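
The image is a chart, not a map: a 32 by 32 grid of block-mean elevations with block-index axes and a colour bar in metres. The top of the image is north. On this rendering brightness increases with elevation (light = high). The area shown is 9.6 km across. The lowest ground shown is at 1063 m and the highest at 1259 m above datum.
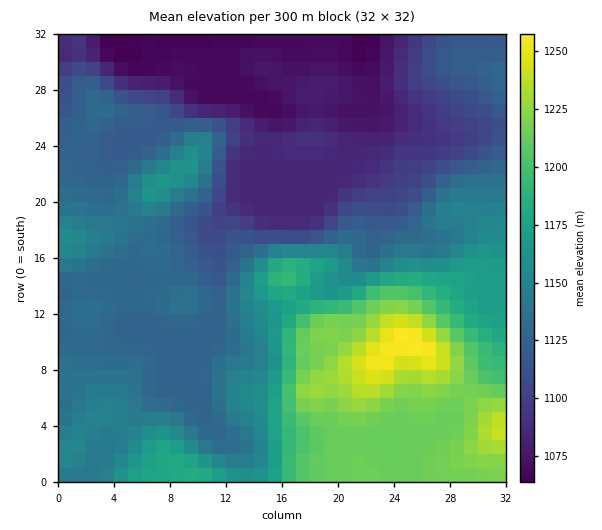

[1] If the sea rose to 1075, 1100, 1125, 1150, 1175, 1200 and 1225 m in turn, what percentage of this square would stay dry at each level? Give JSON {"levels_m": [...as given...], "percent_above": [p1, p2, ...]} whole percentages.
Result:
{"levels_m": [1075, 1100, 1125, 1150, 1175, 1200, 1225], "percent_above": [91, 77, 63, 34, 23, 17, 5]}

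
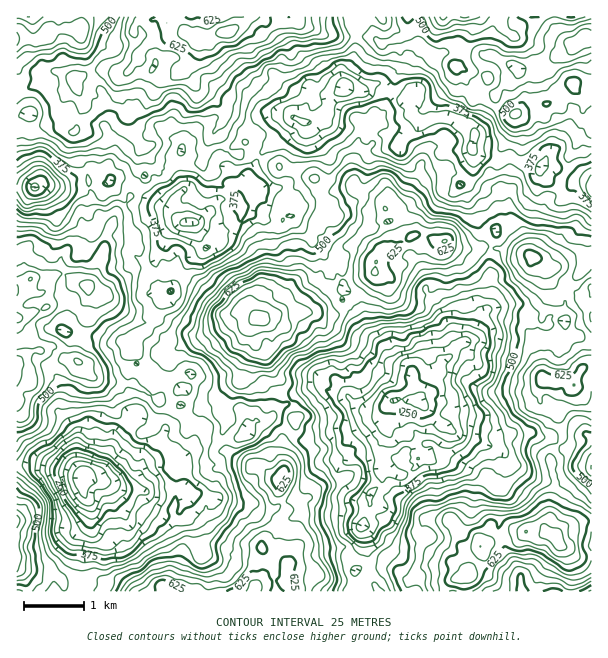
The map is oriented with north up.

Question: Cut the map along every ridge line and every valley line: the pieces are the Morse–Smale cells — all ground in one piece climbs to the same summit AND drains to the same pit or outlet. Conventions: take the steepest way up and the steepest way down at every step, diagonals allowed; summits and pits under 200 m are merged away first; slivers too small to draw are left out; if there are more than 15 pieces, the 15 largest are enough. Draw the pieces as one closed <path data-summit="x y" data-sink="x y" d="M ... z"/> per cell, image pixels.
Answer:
<path data-summit="258 318" data-sink="419 401" d="M423 235l-9 1 4 13-10 11-18 12-15 0-4 4-22 26-13 11-49-1-17 2-9 5-4-1-7 9 6 18 12 15 6 15 2 15 16 14 3 9 0 16-12 14-1 6 1 25-3 5 0 16 6 15 10 1 5 4-5 13 2 15-12 23-2 16 4 10 119 0 2-10 11-12 6-4 15 0 11-3-12-9-8-1-8-7-4-13 6-13 24 0 7 10 5 15 5 3 13-1 35-15 15 0 4 3 6 0 7-4-1-6 4-9 0-16 4-12-4-33 12-15 0-9-3-15-16-12-3-5 0-12 4-7-3-6-1-15-5-8-1-10-5-8-5-16 13-13 15-10-5-24-17-16-41-7-10 3-21-2-12-7-11 0z"/><path data-summit="258 318" data-sink="35 188" d="M383 84l-8 0-12 7-19-3-15 8-15 1-13 16-1 6-4-1-7 11-30 27-12 26-14 0-9 15-5 2-8 11-13 12-19-2-8-10-24-12-13-14-12-4-15 0-15-12-30 16-18 0-6 3-21 1-1 99 10-4 4-5 17 4 13-12 1-12 11-11 9 0 15 11 4 5-12 24 0 12-4 6 0 9 4 6 0 16-9 14-1 12 18 17 20 5 18 0 25 16 11-22 0-9-12-15 6-4 12-2-10-6 2-4 12 2 11-4 4 1 11-3 18-8 18-16 7 2 12 7 9-5 17-2 25 0 4-4 21-27 0-15 3-11 10-9-9-2-10-11-6-14 1-7 22-10 8-14 19 8 7 5 4 7 9 2 7 6 2 12 7 8 12-1 12 6 11 0 12 7 16 2 6-4 7-19 8-7 8 0 19 28 23 20 10 0 18-9 11 0 8 4-1-79-10-4-6 0-23-14-15 0-18-4-7-5-5 0-7 5-9-5-12-1-7-7 3-15-7-8-24-10-24 6-8-8-2-15-8-7z"/><path data-summit="258 318" data-sink="84 479" d="M81 247l-12 1-8 10-1 12-13 12-17-4-14 10 0 303 271 1 1-5-4-5 2-16 12-23-2-15 5-13-5-4-10-1-6-15 0-16 3-5-1-25 1-6 12-14 0-16-3-9-16-14-2-15-6-15-14-18-4-15 6-10-7-5-7-2-18 16-18 8-11 3-4-1-11 4-12-2-2 4 10 6-12 2-6 4 12 15 0 9-11 22-25-16-18 0-20-5-18-17 0-8 10-18 0-16-4-6 0-9 4-6 0-12 9-15 3-11z"/><path data-summit="228 32" data-sink="35 188" d="M470 16l-62 0 2 10-1 6-8 6-18 6-8-6-16-4-14 3-18-1-25-11-6-9-14 0-6 4-9 0-7-4-8 0-7 8-17 8-7 0-9 5-9 0-4 4-3 19-10 8-6 2-3 4-15 5-8 16-13 15-18 8-15 14-34 0-12-14-5 4-10 2-12 6-18 0-1 58 10 0 18-4 18 0 30-16 15 12 15 0 12 4 13 14 24 12 8 10 19 2 13-12 8-11 5-2 9-15 14 0 12-26 30-27 7-11 4 1 1-6 13-16 15-1 15-8 19 3 12-7 8 0 10 4 17 10 2 4 0 12 8 8 24-6 24 10 7 8-3 15 7 7 12 1 9 5 7-5 5 0 12 6 7 0 6 3 15 0 23 14 6 0 10 4 1-58-9-10 3-20-4 0-10-12-23 19-15 3-16 8-9 0-20-10-10-12-9-2-8-21-6-3 2-1 14-32 2-10z"/><path data-summit="258 318" data-sink="84 479" d="M584 259l-11 0-18 9-9 0 6 26-15 10-13 13 5 16 5 8 1 10 5 8 1 15 3 6-4 7 0 12 3 5 16 12 3 15 0 9-12 15 4 33-4 12 0 16-4 9 1 6-7 4-6 0-4-3-15 0-35 15-13 1-5-3-5-15-7-10-24 0-6 13 4 13 8 7 8 1 12 9-11 3-15 0-6 4-11 12-1 10 184-1 0-327z"/><path data-summit="228 32" data-sink="84 479" d="M251 16l-234 0-1 113 19 1 7-4 15-4 5-4 12 14 34 0 15-14 18-8 13-15 8-16 9-1 6-4 3-4 11-4 5-6 3-19 4-4 9 0 9-5 7 0 17-8z"/><path data-summit="228 32" data-sink="84 479" d="M591 16l-120 0 3 7-2 10-9 23-5 9-2 1 6 3 9 22 8 1 10 12 20 10 9 0 16-8 12-2 27-20 3 5 6 7 4 0-3 20 8 10z"/><path data-summit="258 318" data-sink="84 479" d="M356 188l-8 14-22 10-1 7 6 14 10 11 9 2-10 9-3 11 0 15-21 27-7 5 27 0 13-11 22-26 4-4 18-1 15-11 10-11-4-12-8-6-4-15-7-6-9-2-4-7-7-5z"/><path data-summit="228 32" data-sink="84 479" d="M407 16l-110 0-1 2 6 7 25 11 18 1 14-3 16 4 8 6 18-6 8-6 1-6z"/><path data-summit="258 318" data-sink="84 479" d="M503 220l-8 0-8 7-7 19-5 3 14-2 38 7z"/>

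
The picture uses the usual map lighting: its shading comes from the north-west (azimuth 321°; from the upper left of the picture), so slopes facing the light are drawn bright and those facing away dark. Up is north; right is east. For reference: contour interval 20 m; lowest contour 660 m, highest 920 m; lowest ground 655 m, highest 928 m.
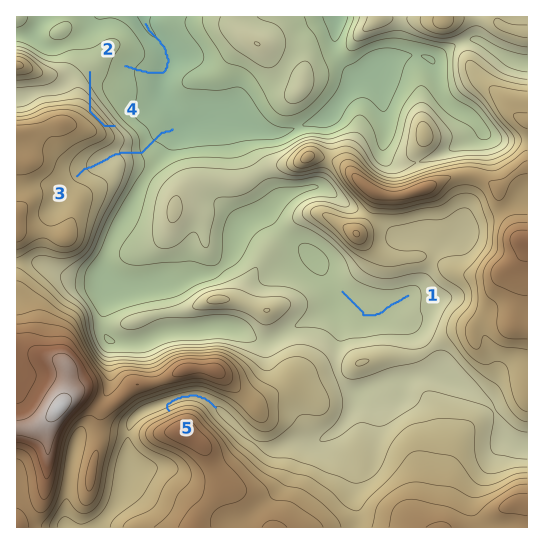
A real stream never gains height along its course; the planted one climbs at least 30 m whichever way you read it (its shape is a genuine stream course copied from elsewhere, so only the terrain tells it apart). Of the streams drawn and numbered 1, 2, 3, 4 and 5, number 4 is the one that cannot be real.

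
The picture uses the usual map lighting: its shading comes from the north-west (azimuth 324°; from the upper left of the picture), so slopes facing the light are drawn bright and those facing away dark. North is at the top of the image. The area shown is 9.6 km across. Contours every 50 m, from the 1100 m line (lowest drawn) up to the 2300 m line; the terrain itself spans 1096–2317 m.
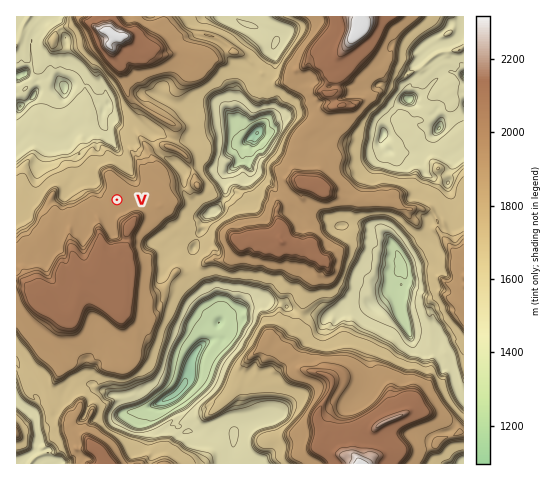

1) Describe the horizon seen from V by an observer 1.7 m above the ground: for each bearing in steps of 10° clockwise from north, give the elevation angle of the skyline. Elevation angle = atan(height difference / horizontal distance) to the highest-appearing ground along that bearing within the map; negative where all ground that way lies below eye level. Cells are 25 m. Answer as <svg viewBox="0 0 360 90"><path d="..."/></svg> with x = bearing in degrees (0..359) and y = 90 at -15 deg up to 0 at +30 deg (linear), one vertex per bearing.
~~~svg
<svg viewBox="0 0 360 90"><path d="M0 47l10 6 10 4 10 3 10 1 10-5 10 0 10 4 10-1 10-2 10-4 10-1 10-9 10-20 10-4 10 0 10 2 10 10 10 6 10 1 10-3 10 1 10 9 10 7 10 7 10 1 10 1 10 1 10 2 10 0 10 0 10 0 10-1 10-1 10 0 10-8"/></svg>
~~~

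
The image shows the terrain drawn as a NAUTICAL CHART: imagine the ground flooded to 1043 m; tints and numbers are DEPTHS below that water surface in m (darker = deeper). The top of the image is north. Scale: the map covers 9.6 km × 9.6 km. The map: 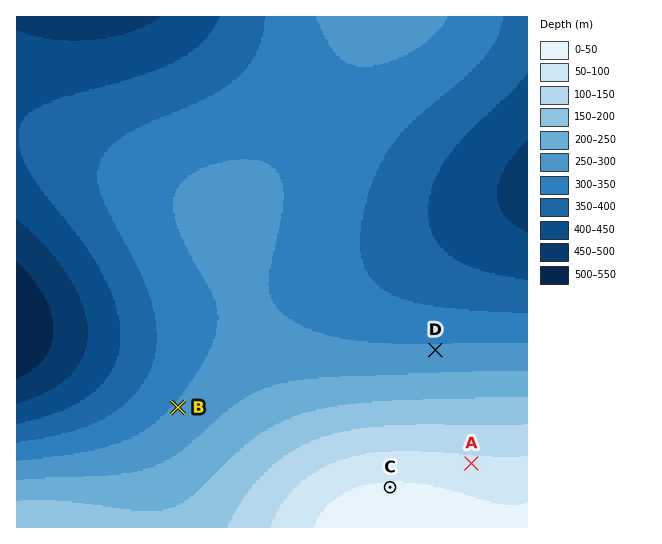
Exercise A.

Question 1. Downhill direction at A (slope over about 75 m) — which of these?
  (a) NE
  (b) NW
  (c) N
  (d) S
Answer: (c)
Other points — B NW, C N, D N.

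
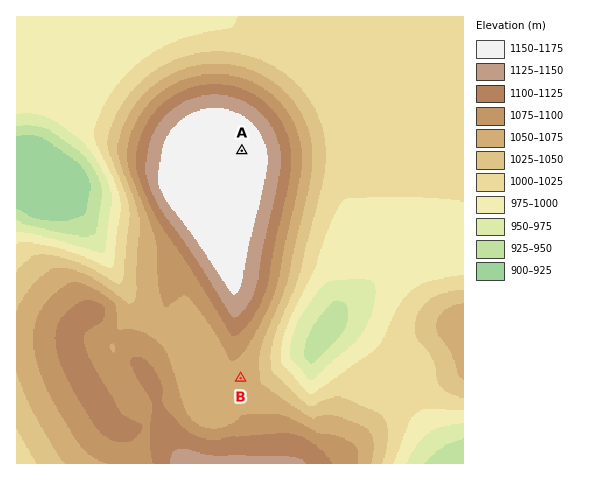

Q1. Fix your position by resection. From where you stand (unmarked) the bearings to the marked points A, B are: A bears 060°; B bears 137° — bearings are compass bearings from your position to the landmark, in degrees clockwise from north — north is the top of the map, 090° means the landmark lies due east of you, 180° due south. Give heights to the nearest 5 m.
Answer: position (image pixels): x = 103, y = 231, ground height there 965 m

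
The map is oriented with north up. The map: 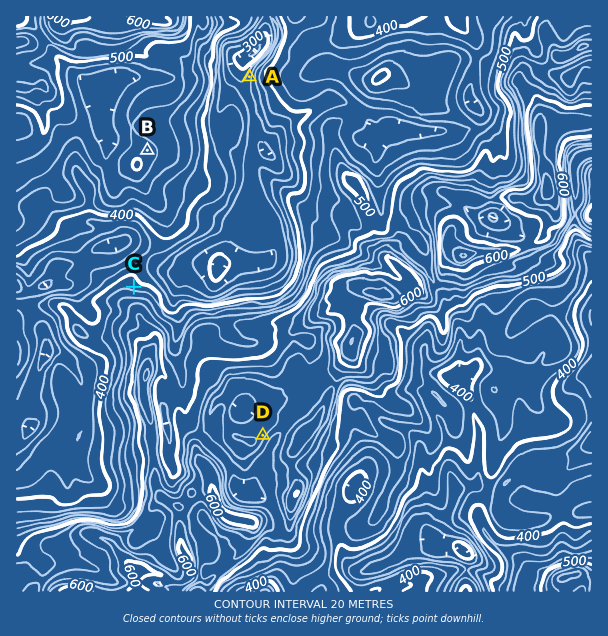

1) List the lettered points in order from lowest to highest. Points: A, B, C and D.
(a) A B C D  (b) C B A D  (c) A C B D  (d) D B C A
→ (c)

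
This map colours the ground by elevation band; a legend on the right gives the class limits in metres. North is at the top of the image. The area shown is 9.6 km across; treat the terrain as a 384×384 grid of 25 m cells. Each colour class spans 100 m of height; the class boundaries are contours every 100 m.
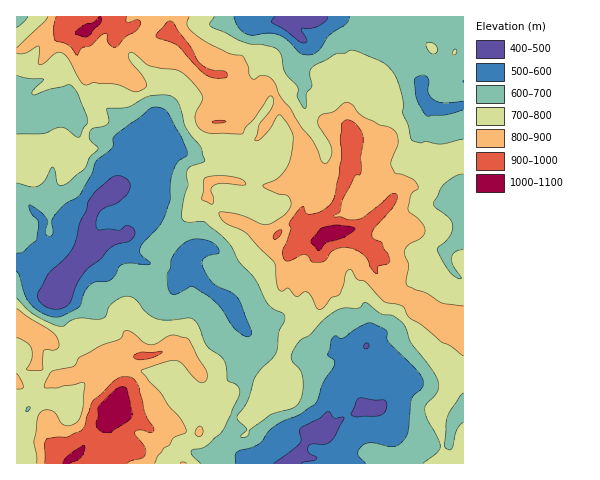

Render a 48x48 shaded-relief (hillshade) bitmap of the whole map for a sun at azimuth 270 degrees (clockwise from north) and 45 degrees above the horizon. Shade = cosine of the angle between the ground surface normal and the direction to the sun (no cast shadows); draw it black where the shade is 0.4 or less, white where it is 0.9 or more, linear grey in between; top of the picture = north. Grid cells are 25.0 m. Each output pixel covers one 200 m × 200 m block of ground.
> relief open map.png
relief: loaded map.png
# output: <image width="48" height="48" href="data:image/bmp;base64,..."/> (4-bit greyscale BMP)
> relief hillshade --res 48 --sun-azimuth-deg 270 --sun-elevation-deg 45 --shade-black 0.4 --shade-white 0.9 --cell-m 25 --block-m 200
<image width="48" height="48" href="data:image/bmp;base64,Qk32BAAAAAAAAHYAAAAoAAAAMAAAADAAAAABAAQAAAAAAIAEAAATCwAAEwsAABAAAAAAAAAAAAAAABEREQAiIiIAMzMzAERERABVVVUAZmZmAHd3dwCIiIgAmZmZAKqqqgC7u7sAzMzMAN3d3QDu7u4A////AL3+24iYd2RHl0RodWeGSLu7mty7qaqqq779vLiZiYMmdWZ4dmeIVZuqm+yYmru6q878qrqZd2VmZodGmWRodWirqsuZq8zKq87qis3KZGh1d5dFepVGZVesuququ83Jq87oSN/7hVU1dnhmirdEVVaKuqqavN24iYzoSO/8lzE3dnmHerp2ZDRYqImrze64d2m5ie/9pSFGZoqneLyZlSNHp3mrze3Jd4mpiM7uxhJFZ5uodqypqBJGmImazc3cl0fLmJzMyCFGebp2d63JqBNEiYiau73tqHisyYqpuFRXm8pUVq3LpiVkaZibus7sqaqImrupiZdmi7dFRazLlUeGV5maq97bqruXiru8qrp2eXNGVqzMlWd3doqqzd3LqruoZqvLqZeah1JGZ5vMt2ZndmnN3czLvKu3OKmqqoaLqFNGeJzcyWVXh1jN3czMqrphW7mKuneamGVWeK3Ly4ZFiGe73tzKiFIBe6ibynd4mYdWec26zKhDeYiqztupqgADm8u8ynZompdnisy8u7pzWIm6rcqZmQAlrv67unV4mpd4m8ztqqumVnvbqqhniAFGnf66qneHepiZq73tuqqYdYzchndniEVEjO26qpmXaam7ub3turmJd6zIZnh3iHdUasy7y6mXeKvLqszOyqiJeLymZVeHiYh2V6u8y5mpiKu6vcvO2ap3eMymRFeHm4iIVHqsy7y4V5qr3czd6otzabyUNFZ3q2eJc1maq97ZVHm93M3czLyEWJllZVZmiWaJhEipmc7slnm8zM3LvM3KdVVXmWRWZoeJhUi6mbzd2om8zKibzMu6h2VFmnVWd3eZhke7mru97bm9yFab3rmId6uUV2ZWd2i5dkSbu7qr39upeIia38esdpu5M1Vnh6q6dTJZu7u73+2neJmazsedt3i7ckVWeLqaljFHm8y73u2oiZq7u6eN2HaKlmVGd5iJqEE2iru73v25mHiry6d96WVpmGVoh4iJqWEFmqqr3tuZmImr3aeM61RoiHZ4mYiJu4EDiaqrzdy6mamb3qd8/FRneXV5qpiJvJUxN5qrvO7Kmql5zrd8/FV3RneaqpmZqXdkNXmrzu25mrl2vbeN/GaHMmiJqpmaqJl2RGia3/24iIqGrJe97GR3QleJqpmrmaqYVFaK7//ahViYqWrc2kRnVEaamZqqq7uYdlV63/2qqWaalVvLuFaHZkWKqtuIm8uaqFRpztuqvJZqc2u7uWiYZTWamcuIisurqXRYvLu5q7dnRIu8uYiYYjnLh7upmtuZq5Zomry6mHiVNovLqZiIY0rah7qJrdqaunWJm83KdWiFRqzLmJiIVGrKdsyVntibp2ipq9yYhkZ1Vqy7mImXWJmqmJu3jbeKloqprLdoh1aGVXq7qZh2iqqpmJm7m6Z6hYqpu3RnZ2eGQkrduph4qauomtyt26VKpnqrpyRmZFeGIXzdyqmZmbqYqt3f7LhFmIisgiRmU0eGN7vMy7qZmqmZqrzf+6qFaId7gzVVRFd1apm83MupmYmpqw=="/>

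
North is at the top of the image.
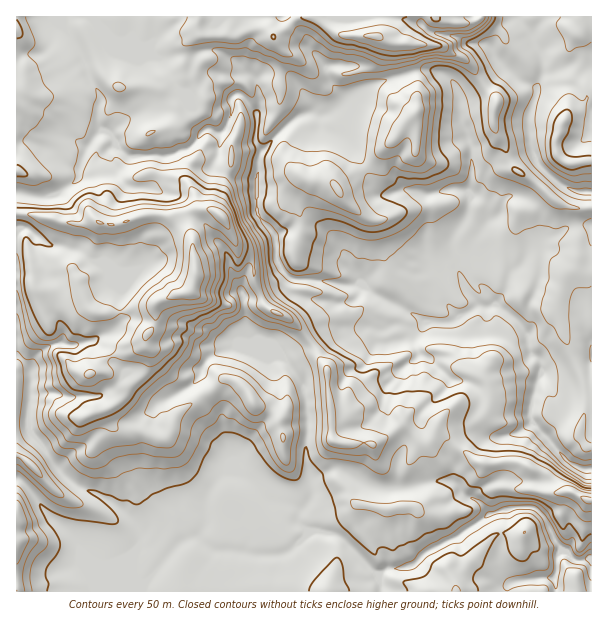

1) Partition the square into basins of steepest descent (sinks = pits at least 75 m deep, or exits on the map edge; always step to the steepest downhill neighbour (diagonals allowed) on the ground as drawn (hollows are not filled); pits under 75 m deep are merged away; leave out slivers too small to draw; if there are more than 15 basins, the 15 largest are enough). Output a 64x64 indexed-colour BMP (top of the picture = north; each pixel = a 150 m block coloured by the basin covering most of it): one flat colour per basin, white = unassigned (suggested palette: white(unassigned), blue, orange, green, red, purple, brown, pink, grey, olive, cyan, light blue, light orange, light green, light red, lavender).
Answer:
<image width="64" height="64" href="data:image/bmp;base64,Qk12CAAAAAAAAHYAAAAoAAAAQAAAAEAAAAABAAQAAAAAAAAIAAATCwAAEwsAABAAAAAAAAAA////ALR3HwAOf/8ALKAsACgn1gC9Z5QAS1aMAMJ34wB/f38AIr28AM++FwDox64AeLv/AIrfmACWmP8A1bDFACIiIiIiIiIiIiIiIiIiIiIiIiIiIiIiIiIiIiIiIiIiIiIiIiIiIiIiIiIiIiIiIiIiIiIiIiIiIiIiIiIiIiIiIiIiIiIiIiIiIiIiIiIiIiIiIiIiIiIiIiIiIiIiIiIiIiIiIiIiIiIiIiIiIiIiIiIiIiIiIiIiIiIiIiIiIiIiIiIiIiIiIiIiIiIiIiIiIiIiIiIiIiIiIiIiIiIiIiIiIiIiIiIiIiIiIiIiIiIiIiIiIiIiIiIiIiIiIiIiIiIiIiIiIiIiIiIiIiIiIiIiIiIiIiIiIiIiIiIiIiIiIiIiIiIiIiIiIiIiIiIiIiIiIiIiIiIiIiIiIiIiIiIiIiIiIiIiIiIiIiIiIiIiIiIiIiIiIiIiIiIiIiIiIiIiIiIiIiIiIiIiIiIiIiIiIiIiIiIiIiIiIiIiIiIiIiIiIiIiIiIiIiIiIiIiIiIiIiIiIiIiIiIiIiEiIiIiIiIiIiIiIiIiIiIiIiIiIiIiIiIiIiIiIiIRESIiIiIiIiIiIiIiIiIiIiIiIiIiIiIiIiIiIiIiIRERIiIiIiIiIiIiIiIiIiIiIiIiIiIiIiIiIiIiIiIREREiIiIiIiIiIiIiIiIiIiIiIiIiIiIiIiIiIRERERERESIiIiIiIiIiIiIiIiIiIiIiIiIiIiIiIiIRERERERERIiIiIiIiIiIiIiIiIiIiIiIiEREiIiIiIREREREREREiIiIiIiIiIRIiIiIiIiIiIiEREREiERERERERERERESIiIiIiIREREiIiIiIiIiIiIRERERERERERERERERERIiIiIiIRERERIiIiIiIiIiIhEREREREREREREREREREiIiIiIhERERESIiIiIiIiIiERERERERERERERERERESIiIiIiIhEREREiIiIiIiIiIRERERERERERERERERERIiIiIiIiEREREREiIiIiIiIhEREREREREREREREREREiIiIiIiERERERERIiIiIiIiERERERERERERERERERESIiIiERERERERERIiIiIiIiIRERERERERERERERERERIiIiERERERERERIiIiIiIiIRERERERERERERERERERESIiERERERERESIiIiIiIiIREREREREREREREREREREREiERERERESIiIiIiIiIiIhERERERERERERERERERERERIRERERERIiIiIiIiIiIhEREREREREREREREREREREREREREREREiIiIiIiIiIhERERERERERERERERERERERERERERERERIiIiIiIiIhEREREREREREREREREREREREREREREREREiIiIiIiIRERERERERERERERERERERERERERERERERESIiIRERERERERERERERERERERERERERERERERERERERERERERERERERERERERERERERERERERERERERERERERERERERERERERERERERERERERERERERERERERERERERERERERERERERERERERERERERERERERERERERERERERERERERERERERERERERERERERERERERERERERERERERERERERERERERERERERERERERERERERERERERERERERERERERERERERERERERERERERERERERERERERERERERERERERERERERERERERERERERERERERERERERERERERERERERERERERERERERERERERERERERERERERERERERERERERERERERERERERERERERERERERERERERERERERERERERERERERERERERERERERERERERERERERERERERERERERERERERERERERERERERERERERERERERMzMRERERERERERERERERERERERERERERERERERERERMzMxERERERERERERERERERERERERERERERERERERERMzMzERERERERERERERERERERERERERERERERERERETMzMzMRERERERERERERERERERERERERERERERERERETMzMzMxERERERERERERERERERERERERERERERERERERMzMxERERERERERERERERERERERERERERERERERERERMzMzEREREREREREREREREREREREREREREREREREREREzMzMREREREREREREREREREREREREREREREREREREREzMzMxERERERERERERERERERERERERERERERERERERETMzMzMRERERERERERERERERERERERERERERERERERERMzMzMzEREREREREREREREREREREREREREREREREREREzMzMzMxERERERERERERERERERERERERERERERERERETMzMzMzMRERERERERERERERERERERERERERERERERETMzMzMzMxERERERERERERERERERERERERERERERERETMzMzMzMzERERERERERERERERERERERERERERERERERMzMzMzMzMRERERERERERERERERERERERERERERERETMzMzMzMzMxEREREREREREREREREREREREREREREREzMzMzMzMzMzERERERERERERERERERERERERERETMzMzMzMzMzMzMzMRERERERERERERERERERERERERERMzMzMzMzMzMzMzMxEREREREREREREREREREREREREREzMzMxETMzMzMzMz"/>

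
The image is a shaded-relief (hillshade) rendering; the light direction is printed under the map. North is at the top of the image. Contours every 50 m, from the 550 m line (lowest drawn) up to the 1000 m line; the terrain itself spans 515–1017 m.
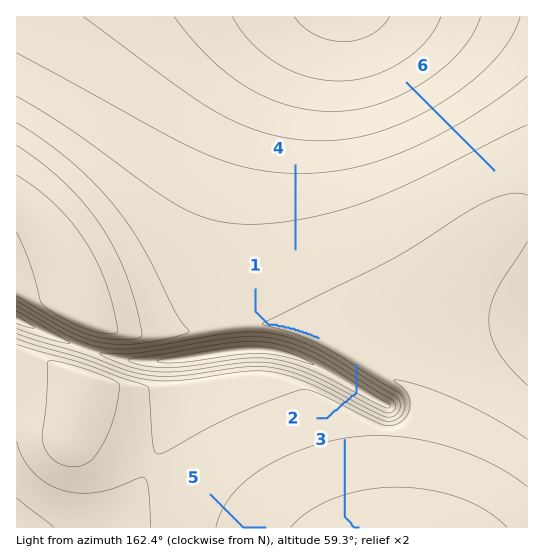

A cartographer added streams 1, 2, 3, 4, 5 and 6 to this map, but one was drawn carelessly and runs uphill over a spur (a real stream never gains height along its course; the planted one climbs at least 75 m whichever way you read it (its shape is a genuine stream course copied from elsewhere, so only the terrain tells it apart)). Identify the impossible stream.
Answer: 2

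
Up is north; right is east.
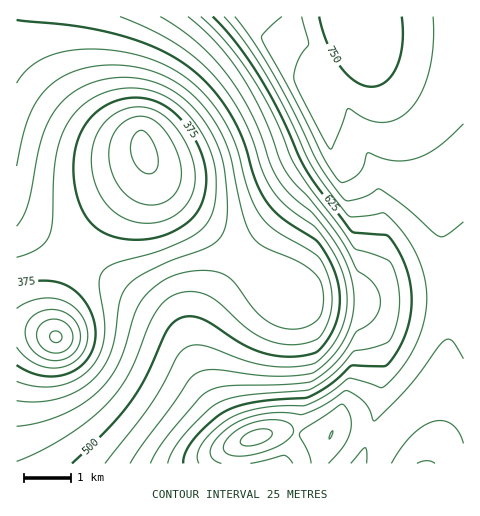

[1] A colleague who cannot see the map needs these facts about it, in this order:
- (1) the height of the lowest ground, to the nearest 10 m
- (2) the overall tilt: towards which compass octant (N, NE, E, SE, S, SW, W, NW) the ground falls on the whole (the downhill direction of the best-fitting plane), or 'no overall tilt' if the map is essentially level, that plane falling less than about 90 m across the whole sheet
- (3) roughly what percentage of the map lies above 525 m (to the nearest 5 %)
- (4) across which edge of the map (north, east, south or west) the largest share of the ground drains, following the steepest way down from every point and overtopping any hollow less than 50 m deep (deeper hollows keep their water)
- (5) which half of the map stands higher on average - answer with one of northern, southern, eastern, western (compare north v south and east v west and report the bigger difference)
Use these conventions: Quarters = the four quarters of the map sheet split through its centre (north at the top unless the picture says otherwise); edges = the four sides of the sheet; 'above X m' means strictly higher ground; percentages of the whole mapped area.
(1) About 270 m is the lowest elevation on the sheet.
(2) On the whole the ground falls towards the west.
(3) Roughly 50 % of the ground is higher than 525 m.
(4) The largest share of the runoff leaves by the western edge.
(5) Taken as a whole, the eastern half is higher than the western.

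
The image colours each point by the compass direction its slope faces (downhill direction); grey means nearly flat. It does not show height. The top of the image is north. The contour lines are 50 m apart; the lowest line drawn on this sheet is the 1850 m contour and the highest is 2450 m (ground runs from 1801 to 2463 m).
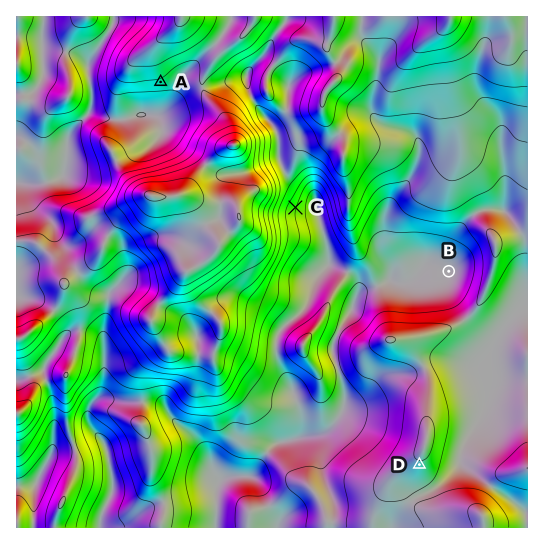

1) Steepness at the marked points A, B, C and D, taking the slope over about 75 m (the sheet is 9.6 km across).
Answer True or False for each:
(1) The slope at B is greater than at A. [False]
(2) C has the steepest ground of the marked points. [True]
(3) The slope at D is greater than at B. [True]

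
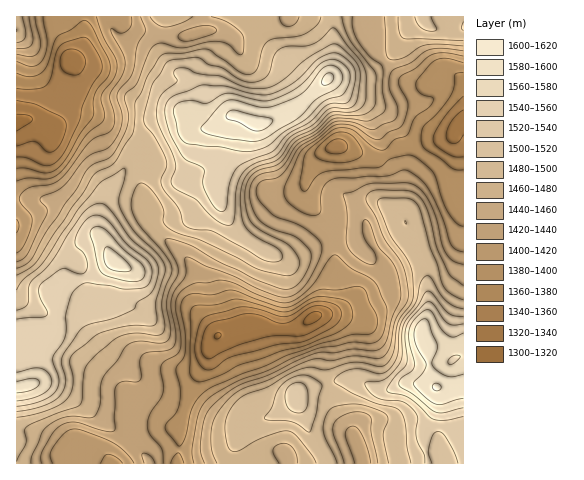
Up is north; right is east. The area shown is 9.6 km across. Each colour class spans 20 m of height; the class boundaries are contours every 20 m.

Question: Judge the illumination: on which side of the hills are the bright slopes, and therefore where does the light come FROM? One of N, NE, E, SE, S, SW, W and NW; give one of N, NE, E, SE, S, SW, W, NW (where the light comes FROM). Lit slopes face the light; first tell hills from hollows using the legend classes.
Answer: SW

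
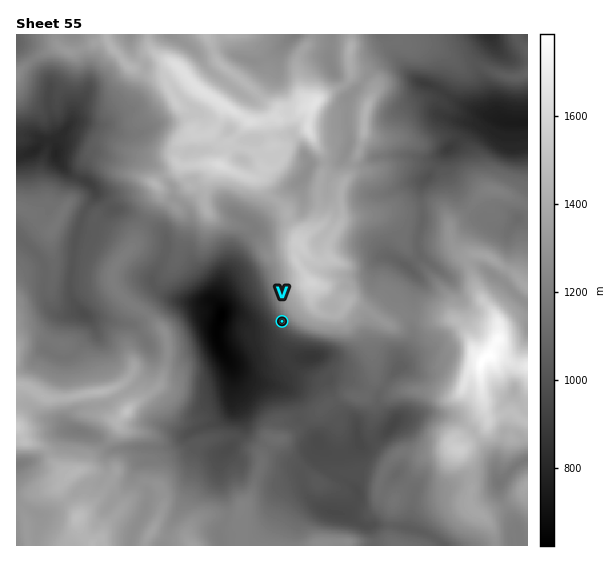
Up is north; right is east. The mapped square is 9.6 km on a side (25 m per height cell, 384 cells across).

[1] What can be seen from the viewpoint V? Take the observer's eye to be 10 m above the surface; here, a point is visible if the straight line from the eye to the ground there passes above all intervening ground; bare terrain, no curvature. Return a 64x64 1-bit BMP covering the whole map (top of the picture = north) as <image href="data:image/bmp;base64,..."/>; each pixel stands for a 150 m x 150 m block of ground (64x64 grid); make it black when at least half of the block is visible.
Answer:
<image width="64" height="64" href="data:image/bmp;base64,Qk0+AgAAAAAAAD4AAAAoAAAAQAAAAEAAAAABAAEAAAAAAAACAAATCwAAEwsAAAIAAAAAAAAA////AAAAAAAAUAcD//8AAABwJgP//gAAAPB+Az/gAAAA4D8GHAAAAAHEP+YYCB8AAGY//gAKHwAABj/8AAkfAAAOP/wBCBwAAAf/9A4MCAAAb//wDAwIAAAOf/IABmwAAAD/MgAHfAAAAD8OAAD8AAAAf/7AAAAAAAf///AAAAAAAg//8AAAAAADH//8AAAAAAOP//4AAAAAAM///8AAAAAIP///4AAAAAY///+AAAAAAz///wAAAAABH//8AAAAAAAf9/AAAAAAAB/n4AAAAAAAH8/gAAAAAAAfz8AAAAAAAD/fwAAAAAAAf9/AAAAAAAD/3wAAAAAAA//+AAAAAAAH//wAAAAAAA///AAAAAAADx/4AAAAAAAPn/AAAAAAAAeP8AAAAAAAA8/gAAAAAAABzeAAAAAAAAHJ4AAAAAAAAMngAAAAAAAAzeAAAAAAAADswAAAAAAAAODAAAAAAAAAYIAAAAAAAABggAAAAAAAACGAAAAAAAAAAYAAAAAAAAAHAAAAAAAAAAAAAAAAAAAAAAAAAAAAAAAAAAAAAAAAAAAAAAAAAAAAAAAAAAAAAAAAAAAAAAAAAAAAAAAAAAAAAAAAAAAAAAAAAAAAAAAAAAAAAAAAAAAAAAAAAAAAAAAAAAAAAAAAAAAAAAAAAAAAAAAAAAAAAAAAAAAAAAAAAAAAAAAAAA=="/>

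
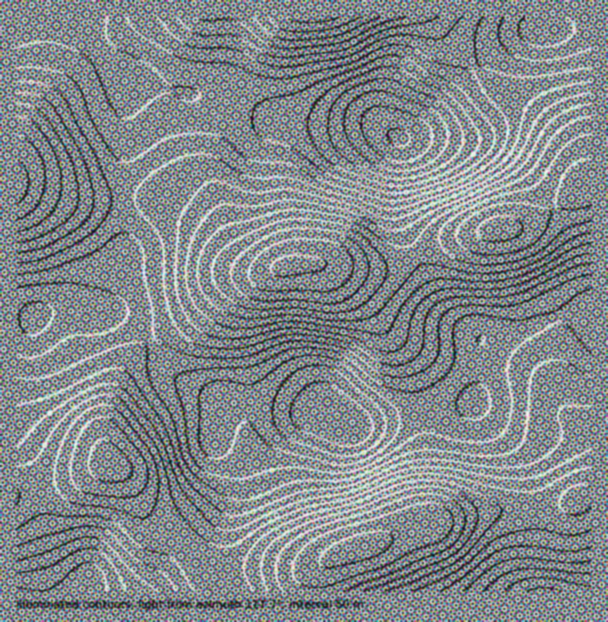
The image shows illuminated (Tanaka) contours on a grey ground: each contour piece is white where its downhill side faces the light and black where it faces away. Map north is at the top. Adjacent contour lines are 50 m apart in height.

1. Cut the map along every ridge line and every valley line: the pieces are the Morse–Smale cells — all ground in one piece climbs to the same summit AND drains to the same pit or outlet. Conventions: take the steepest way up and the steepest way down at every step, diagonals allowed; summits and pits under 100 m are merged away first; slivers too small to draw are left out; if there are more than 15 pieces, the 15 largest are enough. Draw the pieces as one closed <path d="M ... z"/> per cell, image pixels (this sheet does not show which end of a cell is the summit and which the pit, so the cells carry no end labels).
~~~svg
<path d="M591 314l-28 0-47 18-34 8-7 62-7 2-48 6-52 14-18 2-29-12-22-4-32-8-19-4-27 2-4 11-3 29 16 27 0 18-13 24-29 27-6 9 28 26 21 0 20-3 49 2 15-4 26-13 37-11 38-16 63-14 76-6 36-10z"/><path d="M416 256l-33 12-27 0-17-3-49 0-26 9-19 3-21 9-29 27-43 27-1 4 15 22 11 12 41 22 30-2 19 4 32 8 22 4 29 12 18-2 52-14 54-7 6-32 1-30-29-22-12-13z"/><path d="M129 79l-3 1 1 63-5 25 1 31 35 0 15 6 33 21 30 33 12 7 16 5 14-1 12-5 49 0 17 3 27 0 16-4 16-9-13-28-5-18 0-44 3-25-4-4-19-10-12-4-38 2-48-4-49-24-45-2z"/><path d="M432 16l-346 0-1 10 12 22 29 31 42 9 17 6 45 2 49 24 48 4 38-2 12 4 21 12 7 0 17-10 54-59-25-24z"/><path d="M477 70l-14 13-18 22-23 23-12 8-12 2 2 11-3 16 0 44 5 18 14 29 34-16 44-11 24-1 9-4 34-20 22-18 0-13-5-14-8-15-12-13-27-23-36-22z"/><path d="M591 496l-36 10-76 6-63 14-38 16-24 6-22 10-14 12-5 12 0 9 278 1z"/><path d="M84 16l-25 10-43 3 0 156 55 14 51 0 0-31 5-25 0-62-35-39-7-16z"/><path d="M81 310l-22 0-27 9-16-1 1 175 49-12 43-17-6-17 0-18 3-12 12-36 8-15 24-25-18-19-13-8z"/><path d="M591 184l-7 2-23 18-34 20-9 4-24 1-44 11-33 14-1 4 12 26 18 30 34 26 36-8 47-18 28 0z"/><path d="M150 342l-22 20-10 19-15 48 0 18 6 17 10 5 11 13 20 39 32 23 40-41 7-14 3-15-8-19-10-15 6-39-43-23-11-12z"/><path d="M111 464l-6 0-39 17-42 9-8 4 1 98 129 0 16-19 19-30-31-22-23-44z"/><path d="M158 199l-36 1 2 49-16 29-11 33 1 2 21 1 9 5 22 23 45-29 29-27 21-9 25-5-25-7-9-6-30-33-33-21z"/><path d="M20 186l-4 0 0 131 16 2 27-9 22 0 15 3 12-35 16-29-2-49-51-1z"/><path d="M591 28l-51 0-15 4-31 20-18 17 19 17 36 22 27 23 12 13 8 15 5 14 1 13 8-3z"/><path d="M182 544l-35 48 165 0 2-16 10-12-4 0-9 4-11 2-49-2-20 3-21 0z"/>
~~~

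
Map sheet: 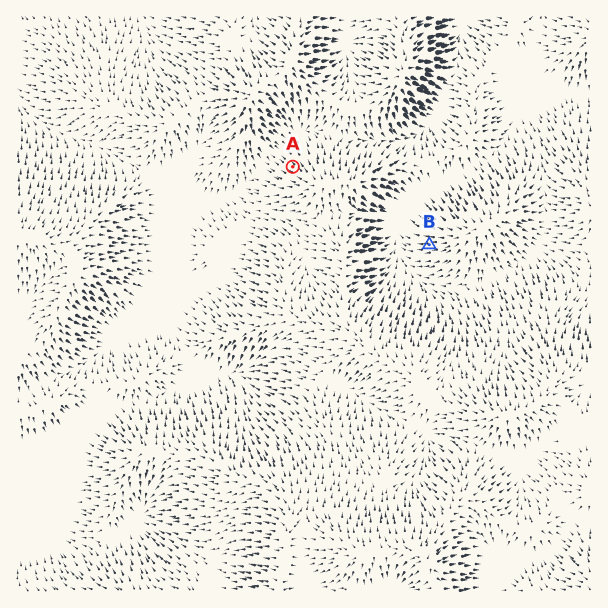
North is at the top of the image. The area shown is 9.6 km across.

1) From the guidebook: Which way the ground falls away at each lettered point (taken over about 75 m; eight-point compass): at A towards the NW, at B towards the W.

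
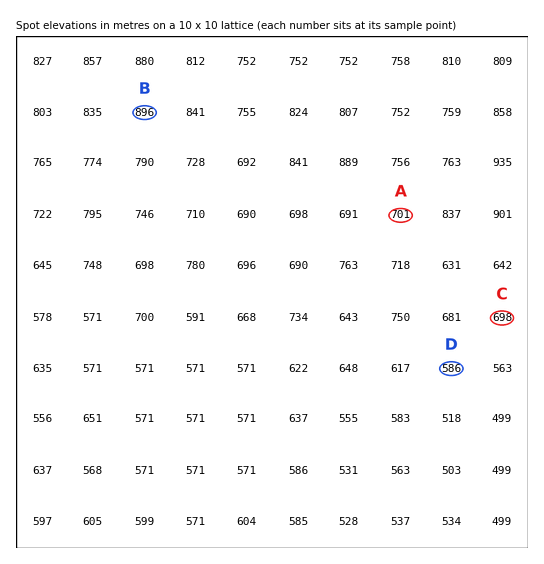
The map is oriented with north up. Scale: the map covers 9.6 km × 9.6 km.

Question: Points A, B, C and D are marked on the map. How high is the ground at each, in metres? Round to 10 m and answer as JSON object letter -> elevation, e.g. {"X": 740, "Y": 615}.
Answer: {"A": 700, "B": 900, "C": 700, "D": 590}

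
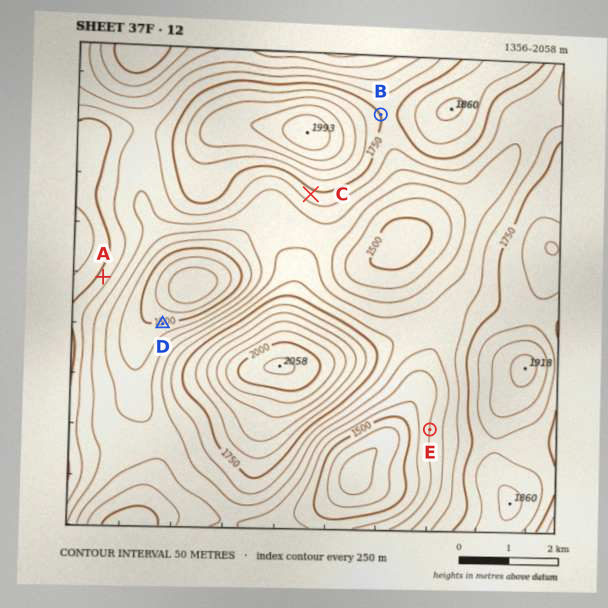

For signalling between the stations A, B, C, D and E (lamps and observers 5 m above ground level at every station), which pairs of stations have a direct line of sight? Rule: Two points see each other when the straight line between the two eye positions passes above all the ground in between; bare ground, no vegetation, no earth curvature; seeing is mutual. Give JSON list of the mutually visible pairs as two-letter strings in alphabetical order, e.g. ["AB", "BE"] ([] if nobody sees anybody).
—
["AC", "AD", "CD"]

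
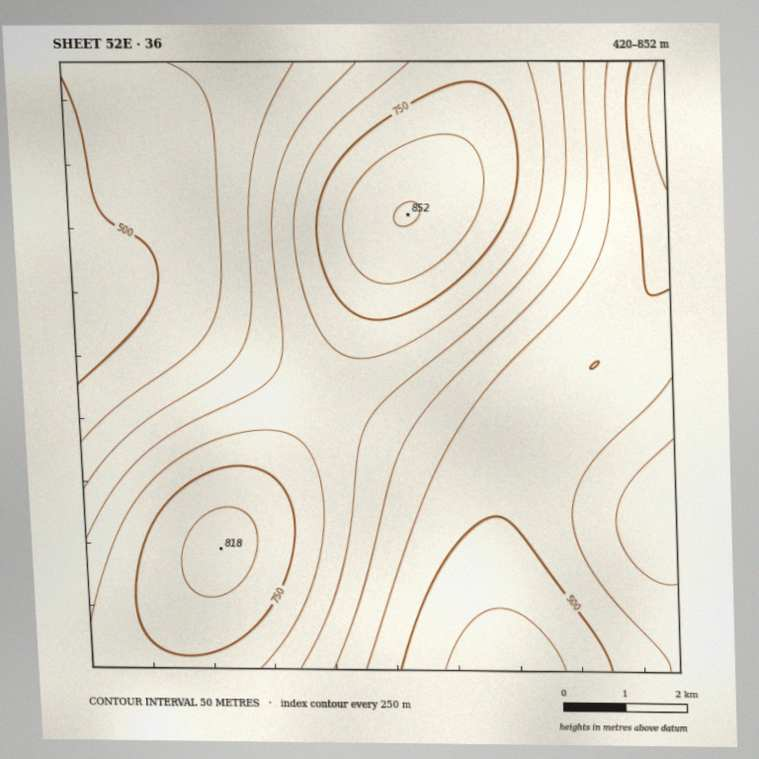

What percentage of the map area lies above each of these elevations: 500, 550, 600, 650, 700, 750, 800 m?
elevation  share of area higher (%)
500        89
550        64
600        50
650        39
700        27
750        16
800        6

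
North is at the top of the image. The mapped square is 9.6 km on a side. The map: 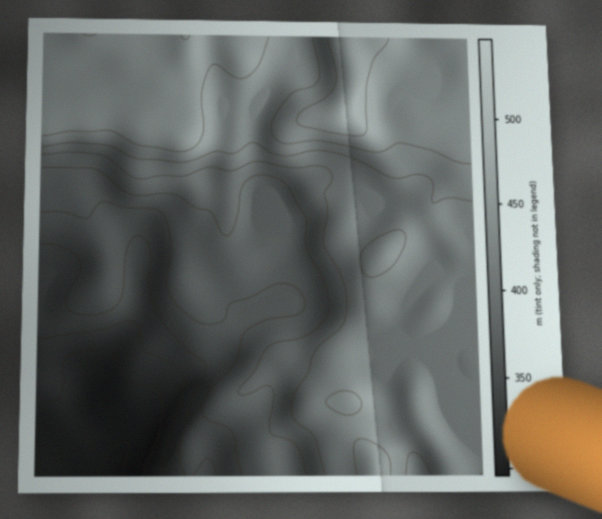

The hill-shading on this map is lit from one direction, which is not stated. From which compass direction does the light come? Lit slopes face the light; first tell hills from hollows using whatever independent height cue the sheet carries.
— E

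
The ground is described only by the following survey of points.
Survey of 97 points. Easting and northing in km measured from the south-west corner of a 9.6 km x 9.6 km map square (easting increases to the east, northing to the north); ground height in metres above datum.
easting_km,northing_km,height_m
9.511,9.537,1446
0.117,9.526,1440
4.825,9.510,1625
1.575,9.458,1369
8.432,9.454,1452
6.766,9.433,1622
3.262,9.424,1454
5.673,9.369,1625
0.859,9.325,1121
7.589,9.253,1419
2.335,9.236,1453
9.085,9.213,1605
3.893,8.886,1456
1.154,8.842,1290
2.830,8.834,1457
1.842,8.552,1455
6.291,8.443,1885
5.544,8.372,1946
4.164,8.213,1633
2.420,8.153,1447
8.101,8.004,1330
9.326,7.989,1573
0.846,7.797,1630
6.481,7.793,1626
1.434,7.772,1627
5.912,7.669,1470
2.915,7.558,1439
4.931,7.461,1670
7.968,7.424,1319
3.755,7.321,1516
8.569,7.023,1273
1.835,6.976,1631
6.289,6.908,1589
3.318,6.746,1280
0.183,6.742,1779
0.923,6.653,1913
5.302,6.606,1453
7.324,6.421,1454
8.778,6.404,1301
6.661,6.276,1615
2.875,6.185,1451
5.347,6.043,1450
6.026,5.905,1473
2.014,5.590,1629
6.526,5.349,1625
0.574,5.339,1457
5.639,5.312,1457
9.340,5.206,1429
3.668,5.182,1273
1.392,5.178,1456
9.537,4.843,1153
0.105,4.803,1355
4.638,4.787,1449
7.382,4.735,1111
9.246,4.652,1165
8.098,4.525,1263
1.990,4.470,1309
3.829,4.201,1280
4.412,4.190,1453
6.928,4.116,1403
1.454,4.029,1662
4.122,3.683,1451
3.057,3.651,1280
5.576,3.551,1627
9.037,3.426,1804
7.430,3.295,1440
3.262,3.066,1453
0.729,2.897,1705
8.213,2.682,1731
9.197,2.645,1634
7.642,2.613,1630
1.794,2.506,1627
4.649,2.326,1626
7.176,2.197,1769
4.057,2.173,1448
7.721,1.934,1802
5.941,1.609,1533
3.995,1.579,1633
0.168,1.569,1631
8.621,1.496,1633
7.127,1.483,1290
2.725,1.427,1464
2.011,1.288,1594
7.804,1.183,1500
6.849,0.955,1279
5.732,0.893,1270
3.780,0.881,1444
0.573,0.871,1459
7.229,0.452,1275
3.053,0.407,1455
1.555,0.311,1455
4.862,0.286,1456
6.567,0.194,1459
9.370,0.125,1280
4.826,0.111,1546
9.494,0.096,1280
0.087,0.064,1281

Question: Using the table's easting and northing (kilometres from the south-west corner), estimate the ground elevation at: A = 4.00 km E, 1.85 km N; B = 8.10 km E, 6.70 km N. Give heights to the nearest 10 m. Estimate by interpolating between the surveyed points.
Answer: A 1530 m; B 1270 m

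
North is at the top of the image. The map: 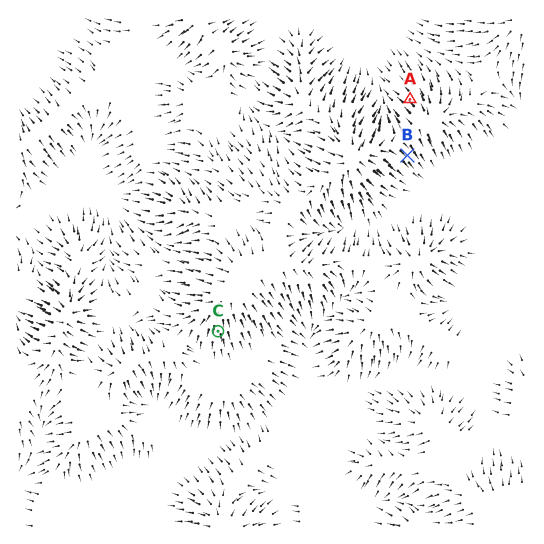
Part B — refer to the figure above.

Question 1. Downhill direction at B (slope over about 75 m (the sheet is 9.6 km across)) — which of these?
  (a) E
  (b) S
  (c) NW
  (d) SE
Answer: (d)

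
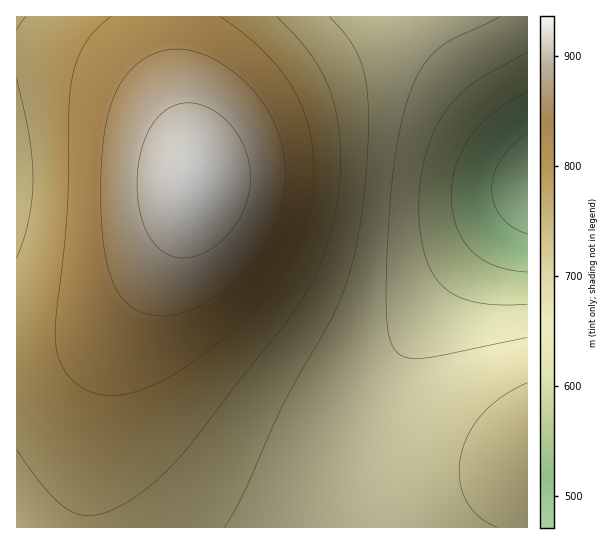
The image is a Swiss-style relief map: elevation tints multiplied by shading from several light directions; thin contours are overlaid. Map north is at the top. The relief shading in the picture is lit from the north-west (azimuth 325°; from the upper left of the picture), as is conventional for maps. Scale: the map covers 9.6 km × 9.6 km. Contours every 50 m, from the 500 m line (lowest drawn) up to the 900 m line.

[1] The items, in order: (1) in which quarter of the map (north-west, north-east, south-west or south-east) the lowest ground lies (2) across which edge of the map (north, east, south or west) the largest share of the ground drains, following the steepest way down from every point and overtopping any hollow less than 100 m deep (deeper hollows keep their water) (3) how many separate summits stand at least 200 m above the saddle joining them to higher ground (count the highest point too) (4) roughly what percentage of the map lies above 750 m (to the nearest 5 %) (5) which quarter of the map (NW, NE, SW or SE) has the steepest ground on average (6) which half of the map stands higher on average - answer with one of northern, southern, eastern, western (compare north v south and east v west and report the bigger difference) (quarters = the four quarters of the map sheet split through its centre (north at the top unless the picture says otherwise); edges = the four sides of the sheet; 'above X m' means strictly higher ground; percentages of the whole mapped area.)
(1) Look to the north-east quarter for the lowest ground.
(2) Drainage is mainly to the east: more ground falls towards that edge than towards any other.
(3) Counting only tops that stand 200 m proud, the map has 1 summit.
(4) Ground above 750 m makes up about 50 % of the sheet.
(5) The steepest ground, on average, is in the north-east quarter.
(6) On average the western half of the map is the higher ground.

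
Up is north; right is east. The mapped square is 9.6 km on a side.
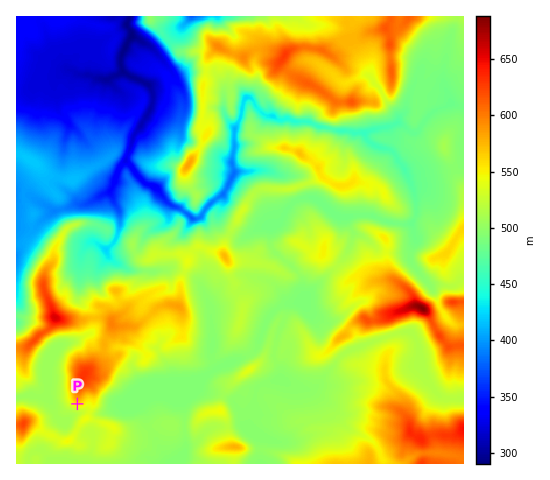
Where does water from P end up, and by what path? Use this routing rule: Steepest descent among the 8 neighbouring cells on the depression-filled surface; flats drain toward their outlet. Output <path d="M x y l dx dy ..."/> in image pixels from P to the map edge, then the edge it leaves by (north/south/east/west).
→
<path d="M77 404l0 8-3 4-5 3-8 0-6-5-5-12-4-5-11 0-1-1-12 0-1 1-4 0"/>
exit: west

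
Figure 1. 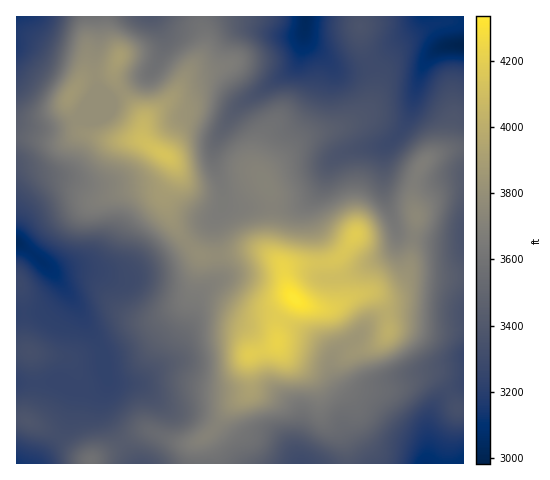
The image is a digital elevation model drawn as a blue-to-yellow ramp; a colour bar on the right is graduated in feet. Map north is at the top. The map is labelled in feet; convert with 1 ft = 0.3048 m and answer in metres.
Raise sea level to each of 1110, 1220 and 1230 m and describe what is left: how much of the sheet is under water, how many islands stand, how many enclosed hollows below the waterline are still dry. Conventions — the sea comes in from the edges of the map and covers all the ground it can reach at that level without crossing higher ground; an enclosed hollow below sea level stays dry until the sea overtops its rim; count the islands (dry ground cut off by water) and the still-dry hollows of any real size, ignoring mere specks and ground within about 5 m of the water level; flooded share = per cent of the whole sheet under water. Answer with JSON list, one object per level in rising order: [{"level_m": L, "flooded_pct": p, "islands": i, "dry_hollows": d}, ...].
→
[{"level_m": 1110, "flooded_pct": 62, "islands": 1, "dry_hollows": 0}, {"level_m": 1220, "flooded_pct": 92, "islands": 2, "dry_hollows": 0}, {"level_m": 1230, "flooded_pct": 93, "islands": 2, "dry_hollows": 0}]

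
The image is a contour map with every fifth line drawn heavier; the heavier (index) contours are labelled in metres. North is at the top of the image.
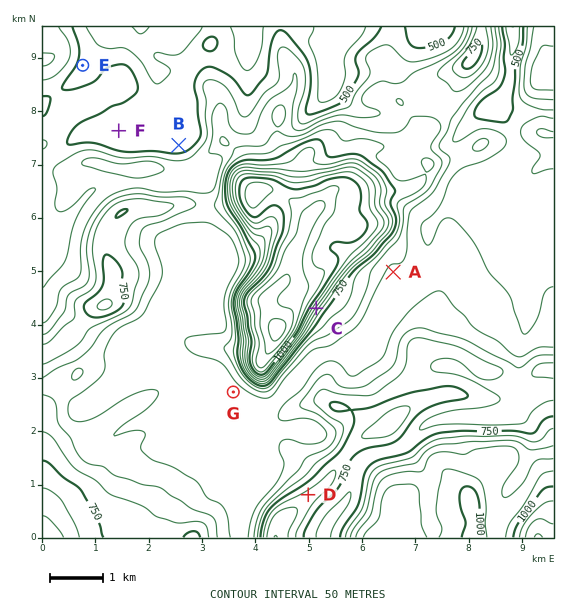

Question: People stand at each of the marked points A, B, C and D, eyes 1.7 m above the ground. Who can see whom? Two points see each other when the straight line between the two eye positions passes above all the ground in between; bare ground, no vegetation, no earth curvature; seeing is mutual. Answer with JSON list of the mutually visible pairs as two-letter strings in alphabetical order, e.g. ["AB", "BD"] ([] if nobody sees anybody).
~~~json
["AC", "CD"]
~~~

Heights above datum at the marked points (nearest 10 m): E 480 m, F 470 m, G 580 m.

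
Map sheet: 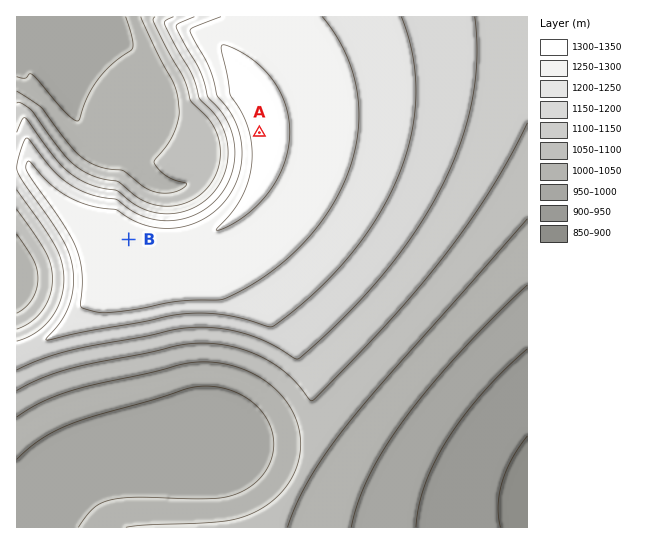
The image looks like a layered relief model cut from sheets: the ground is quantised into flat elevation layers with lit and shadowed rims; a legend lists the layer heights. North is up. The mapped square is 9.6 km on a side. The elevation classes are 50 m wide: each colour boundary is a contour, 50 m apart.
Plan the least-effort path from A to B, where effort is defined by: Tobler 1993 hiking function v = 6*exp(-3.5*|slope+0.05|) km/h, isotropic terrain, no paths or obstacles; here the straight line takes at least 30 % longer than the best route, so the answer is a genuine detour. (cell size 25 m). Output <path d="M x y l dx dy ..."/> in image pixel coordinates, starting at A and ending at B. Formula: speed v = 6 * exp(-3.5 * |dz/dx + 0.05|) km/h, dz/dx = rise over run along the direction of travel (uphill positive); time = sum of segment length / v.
<path d="M259 133l-2 5 0 16-20 40-20 20-43 21-37 0-8 4"/>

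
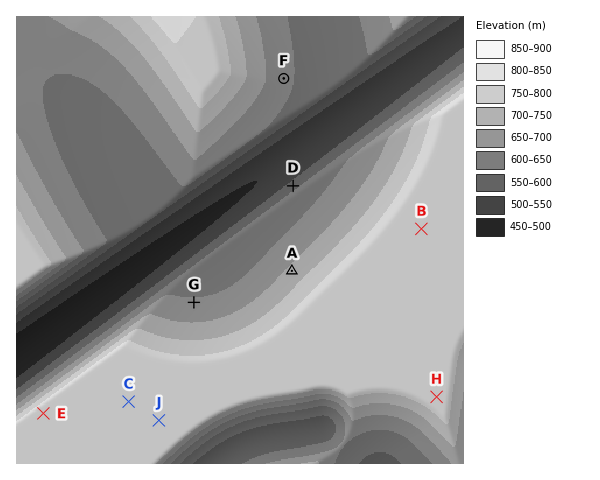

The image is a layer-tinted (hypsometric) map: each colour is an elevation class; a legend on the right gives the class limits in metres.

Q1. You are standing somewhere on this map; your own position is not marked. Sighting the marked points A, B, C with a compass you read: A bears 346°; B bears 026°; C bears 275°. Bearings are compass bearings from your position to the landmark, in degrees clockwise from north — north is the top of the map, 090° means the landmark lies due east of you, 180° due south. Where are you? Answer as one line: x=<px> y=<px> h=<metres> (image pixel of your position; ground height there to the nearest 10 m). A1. x=329 y=419 h=590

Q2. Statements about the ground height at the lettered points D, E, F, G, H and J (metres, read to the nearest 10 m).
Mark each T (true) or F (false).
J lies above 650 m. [T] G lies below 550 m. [F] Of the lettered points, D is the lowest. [T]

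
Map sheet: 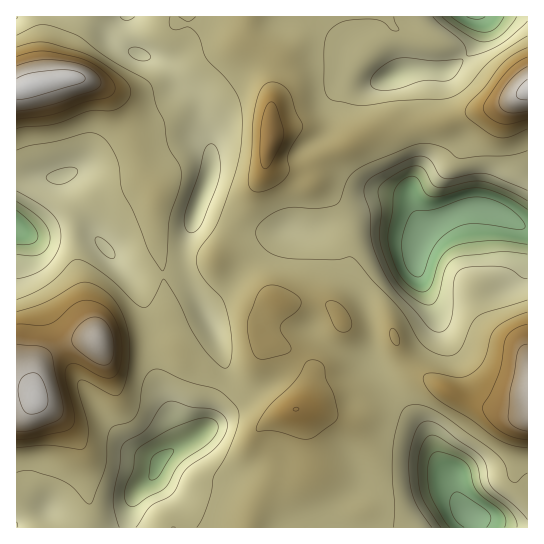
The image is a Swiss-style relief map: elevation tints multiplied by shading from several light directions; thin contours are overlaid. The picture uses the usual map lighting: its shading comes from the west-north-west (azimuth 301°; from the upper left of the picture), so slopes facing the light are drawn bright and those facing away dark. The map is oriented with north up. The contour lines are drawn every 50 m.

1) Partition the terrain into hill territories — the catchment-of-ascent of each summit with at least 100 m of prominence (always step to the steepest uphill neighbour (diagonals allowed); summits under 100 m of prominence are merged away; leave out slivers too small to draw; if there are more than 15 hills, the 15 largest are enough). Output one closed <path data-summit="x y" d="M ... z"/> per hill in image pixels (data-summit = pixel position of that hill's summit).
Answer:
<path data-summit="527 390" d="M483 208l-14 0-16 5-19 11-11 11-12-8-26-8-26 0-49 13-25-3-8 4-34 34-10 15-28 28 12 24 8 29 0 18-10 18-6 24-10 12-32 18-8 9-4 11 1 5 25 25 8 25 144 0 0-10 4-8 16-15 14-10 19 6 8 0 32-7 25 1 12 24 10 9 2 10 53-1 0-300-31-15z"/><path data-summit="35 398" d="M82 228l-20 0-21 7-12 0-13-5 0 293 33-14 7 8 3 11 68 0 6-31 4-7 16-15 6-13 8-9 32-18 9-9 7-27 10-18 0-18-8-29-12-20-18-39-10-2-30 4-16-1-42-45z"/><path data-summit="31 85" d="M125 16l-109 1 0 212 13 6 12 0 21-7 20 0 7 3 42 45 16 1 30-4 10 2-2-13 2-20 24-71 0-26-8-26-2-14-5-12-17-12-6-11-6-6-32-11-22-12 0-6z"/><path data-summit="271 139" d="M373 16l-185 1-3 29-10 14-10 3 8 7 6 11 16 11 4 5 5 28 7 20 0 26-14 36 2 5 52 21 28-4 31 3 49-13 26 0 26 8 12 8 4-4-11-16-5-14 0-15 5-13 0-15-9-28 2-29-6-22-4-3-6 0-18 7-17 0-15-6 2-27 12-14 14-7 2-7z"/><path data-summit="527 90" d="M527 16l-153 0-3 13-6 4 11 8 15 22 4 11-2 1 6 1 8 11 2 14-2 29 9 28 0 15-5 13 0 15 5 14 11 16 20-15 22-8 20 1 34 18 5-1z"/>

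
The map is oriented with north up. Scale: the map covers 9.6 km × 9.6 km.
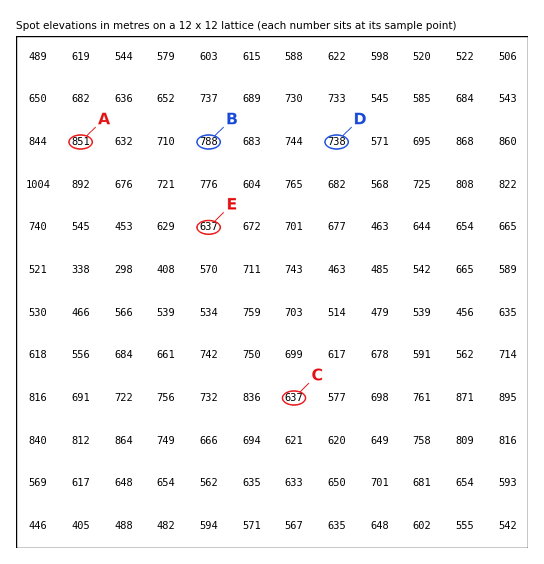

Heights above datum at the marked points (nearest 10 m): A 850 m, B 790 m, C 640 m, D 740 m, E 640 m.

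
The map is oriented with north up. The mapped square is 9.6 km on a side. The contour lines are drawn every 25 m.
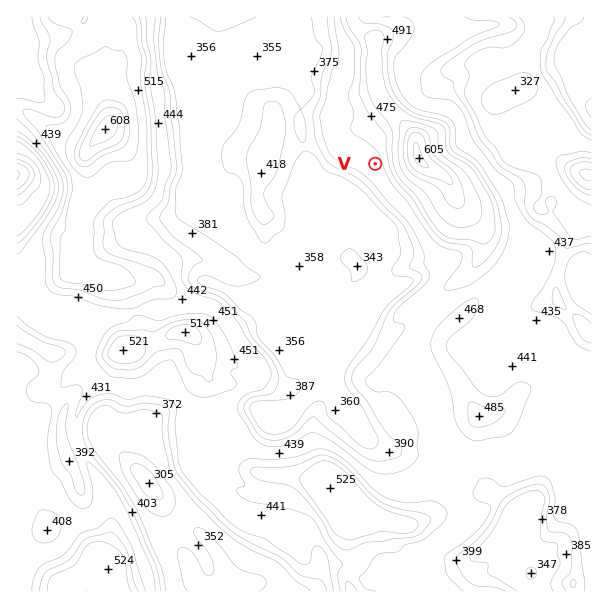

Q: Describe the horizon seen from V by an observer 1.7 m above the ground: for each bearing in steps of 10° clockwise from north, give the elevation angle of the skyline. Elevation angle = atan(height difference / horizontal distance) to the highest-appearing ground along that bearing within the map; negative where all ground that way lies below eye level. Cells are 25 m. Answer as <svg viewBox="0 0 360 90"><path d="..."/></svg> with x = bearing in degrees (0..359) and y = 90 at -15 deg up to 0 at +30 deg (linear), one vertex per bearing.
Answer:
<svg viewBox="0 0 360 90"><path d="M0 53l10-2 10-1 10-2 10-3 10-5 10-4 10-3 10 0 10 1 10 4 10 3 10 5 10 6 10 6 10 1 10 0 10 1 10-2 10 0 10 1 10 0 10 0 10-1 10 1 10-1 10 0 10-1 10-1 10 2 10 0 10 2 10-1 10-1 10-1 10-1"/></svg>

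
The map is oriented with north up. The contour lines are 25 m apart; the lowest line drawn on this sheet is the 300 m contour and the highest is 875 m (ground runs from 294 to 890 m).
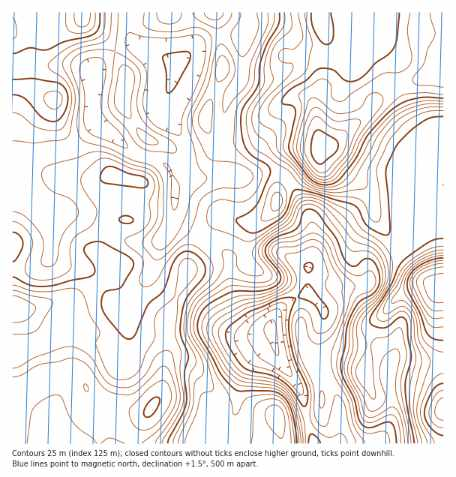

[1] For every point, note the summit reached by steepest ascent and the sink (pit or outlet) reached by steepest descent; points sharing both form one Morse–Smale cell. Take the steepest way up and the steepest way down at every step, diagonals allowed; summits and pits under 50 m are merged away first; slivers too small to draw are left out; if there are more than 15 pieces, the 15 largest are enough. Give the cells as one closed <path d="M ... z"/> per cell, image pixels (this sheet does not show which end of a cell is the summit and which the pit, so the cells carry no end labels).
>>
<path d="M443 12l-122 0-1 10 10 31 0 15-3 10-12 21 2 29 7 17-7 5-18 4-10 7-10 19-3 25-11 13-8 4-12 0-23-5-5 2-16 19 27 18 4 37 14 26 13 9 12 2 5 22 25 40 6 29 7 23 62 0 8-10 7-14 1-20-4-21 2-13-1-9-13-11-32-1-11-3-9-12 0-19-14-16 19-10 29 1 9-2 5-18 24-12 11-10 2-11-8-19-5-35 1-12 6-8 12-5 12 0 2 3 6 18 9 9z"/><path d="M320 12l-190 1-1 19 3 9 6 5-7-1-16 6-12 9-9 10-2 29 1 19 7 10 14 8 18 16 9 4 16 3 11 9 7 17 0 19-3 16 1 4 16 6 11 8 6-7 16-14 23 5 12 0 4-2 15-15 3-25 10-19 10-7 18-4 7-5-7-17-2-29 12-21 3-10 0-15-9-27z"/><path d="M202 238l-11 18-6 22-17 41-35-20-12-10-4-8 0-17-5 7-12 10 13 23 13 10 3 26-5 10-9 1-17-11-34-13-26 17-26 7 1 93 204-1 4-19 15-13 2-19 8-23 10-13 18-9 0-6-4-12-16-3-14-15-9-23-3-32z"/><path d="M97 124l-23 22-41 9-9 4-8 8-4 15 0 88 22-2 9-4 7-8 10 8 29 7 12 10 16-17 0 17 4 8 12 10 35 20 17-41 6-22 9-18-28-16 3-18 0-19-7-17-11-9-16-3-9-4-14-13z"/><path d="M427 154l-12 0-9 3-7 6-3 7 4 39 9 24-2 11-11 10-22 10-4 6 0 8-3 6-9 2-29-1-19 10 14 16 0 19 9 12 11 3 32 1 13 11 2 7 5-6 20 4 28-1 0-176-9-10-6-18z"/><path d="M130 12l-47 0-3 9-35 19-33-6 1 148 1-11 10-12 23-9 25-3 24-23-4-12 1-39 5-8 17-14 11-5 11-1-5-4-3-9z"/><path d="M275 345l-19 11-10 13-8 23-2 19-15 13-4 20 97-1-13-51-19-28z"/><path d="M100 282l-30 20-14-1-21 7-22-1-1 43 26-6 26-17 34 13 17 11 9-1 5-10-3-26-13-10z"/><path d="M402 358l-8 2-5 7-1 12 4 21 0 13-8 21-8 9 67 1 1-82-28 0z"/><path d="M50 256l-7 8-9 4-22 3 1 36 22 1 21-7 14 1 30-21-9-9-31-8z"/><path d="M82 12l-69 0-1 21 33 7 35-19 3-4z"/>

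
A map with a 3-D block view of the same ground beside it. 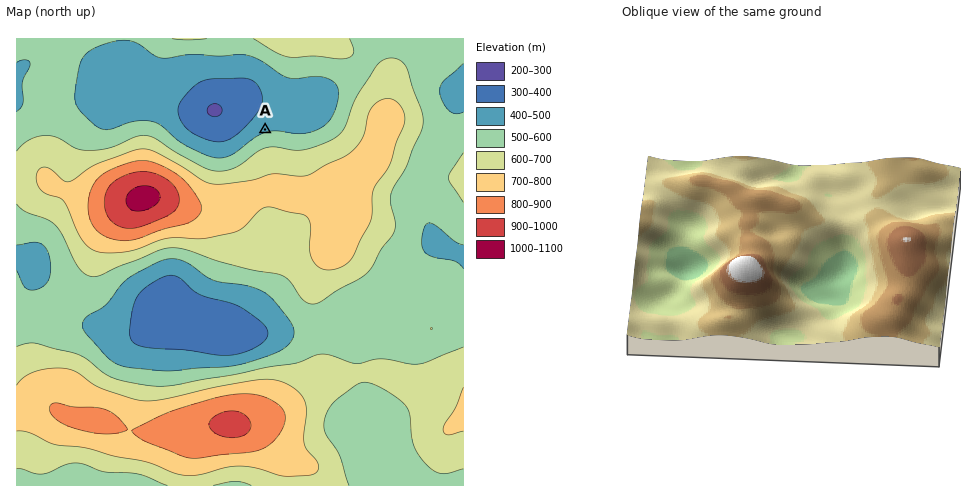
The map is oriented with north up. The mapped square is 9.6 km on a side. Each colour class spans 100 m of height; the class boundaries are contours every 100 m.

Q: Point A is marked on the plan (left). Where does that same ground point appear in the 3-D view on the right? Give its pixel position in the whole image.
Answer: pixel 703 242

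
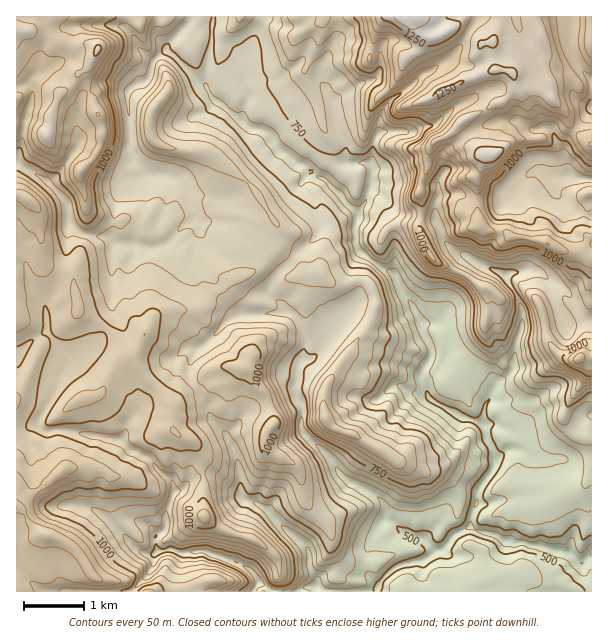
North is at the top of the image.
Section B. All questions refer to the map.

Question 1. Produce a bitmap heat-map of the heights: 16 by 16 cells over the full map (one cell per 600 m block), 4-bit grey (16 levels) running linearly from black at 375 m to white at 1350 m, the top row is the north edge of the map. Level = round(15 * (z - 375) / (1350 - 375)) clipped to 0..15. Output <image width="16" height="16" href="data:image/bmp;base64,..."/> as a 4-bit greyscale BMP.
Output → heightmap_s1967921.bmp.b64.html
<image width="16" height="16" href="data:image/bmp;base64,Qk32AAAAAAAAAHYAAAAoAAAAEAAAABAAAAABAAQAAAAAAIAAAAATCwAAEwsAABAAAAAAAAAAAAAAABEREQAiIiIAMzMzAERERABVVVUAZmZmAHd3dwCIiIgAmZmZAKqqqgC7u7sAzMzMAN3d3QDu7u4A////ALu5iFYzIjMyy5d4hWQiIiK5mIlmdDMjM7upmHhVdjIzqpmomHhlMjSqqpmXhkMzRqmqiadnUzRqqqqYh2dTV3eqmYiHdkV3eLqIiIh1aYmauZh3h2V5uZmrl3h2VWq6iLuoiGVme9yqzKiGVmiszMvMt3Znebzd29y4ZmiK3t3b"/>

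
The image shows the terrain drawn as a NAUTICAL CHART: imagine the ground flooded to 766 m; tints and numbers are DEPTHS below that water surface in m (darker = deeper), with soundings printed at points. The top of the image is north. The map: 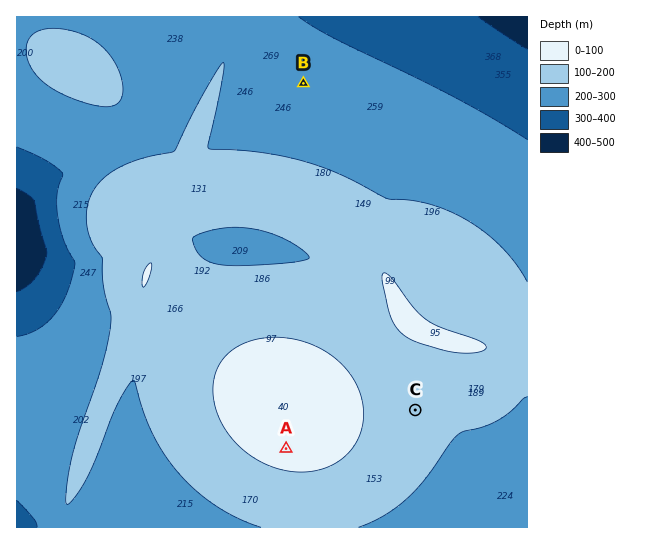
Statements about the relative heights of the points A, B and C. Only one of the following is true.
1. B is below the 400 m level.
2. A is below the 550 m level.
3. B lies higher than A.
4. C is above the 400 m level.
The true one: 4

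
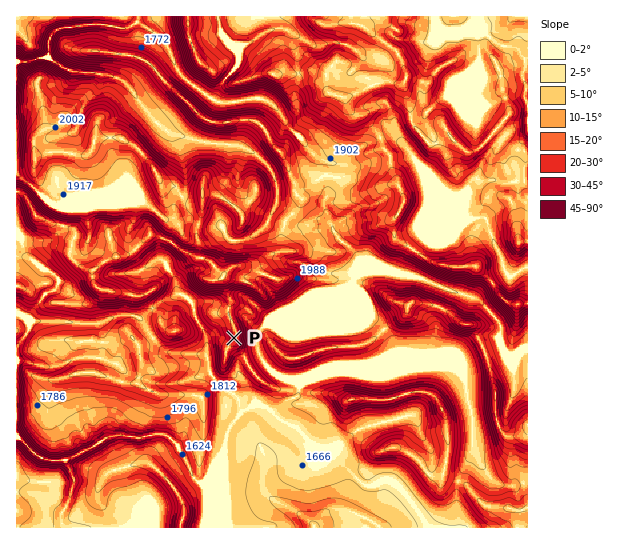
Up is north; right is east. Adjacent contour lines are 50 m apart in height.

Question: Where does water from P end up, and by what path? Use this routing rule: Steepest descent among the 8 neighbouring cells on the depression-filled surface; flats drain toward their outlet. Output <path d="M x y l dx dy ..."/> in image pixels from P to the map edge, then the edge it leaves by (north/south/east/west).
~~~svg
<path d="M234 338l-13 0-2-1-6 0-6 5 0 19 2 1 0 9 18 20 7 3 4 4 1 3 0 10-4 10-9 12-1 8-2 1 0 4-2 3-2 4-6 6-7 16-5 6-4 0-4-4-8-20-7-7-3-7-8-8-2 0-2-1-9 0-1 1-6 0-5 3-16-1-1-2-11 0-1 2-4 0-11 8-13 6-3 0-3 3-10 5-7 0-1 2-11 0-1-2-10-1-17-17-5-2"/>
exit: west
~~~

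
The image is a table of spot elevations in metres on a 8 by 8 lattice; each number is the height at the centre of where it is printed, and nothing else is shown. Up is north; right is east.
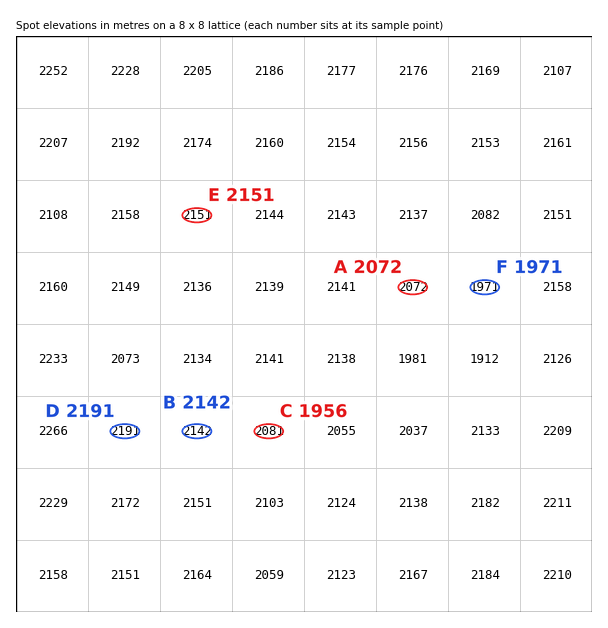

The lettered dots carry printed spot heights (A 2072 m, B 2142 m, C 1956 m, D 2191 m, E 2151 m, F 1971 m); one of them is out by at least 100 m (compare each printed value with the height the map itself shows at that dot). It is C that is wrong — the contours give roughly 2081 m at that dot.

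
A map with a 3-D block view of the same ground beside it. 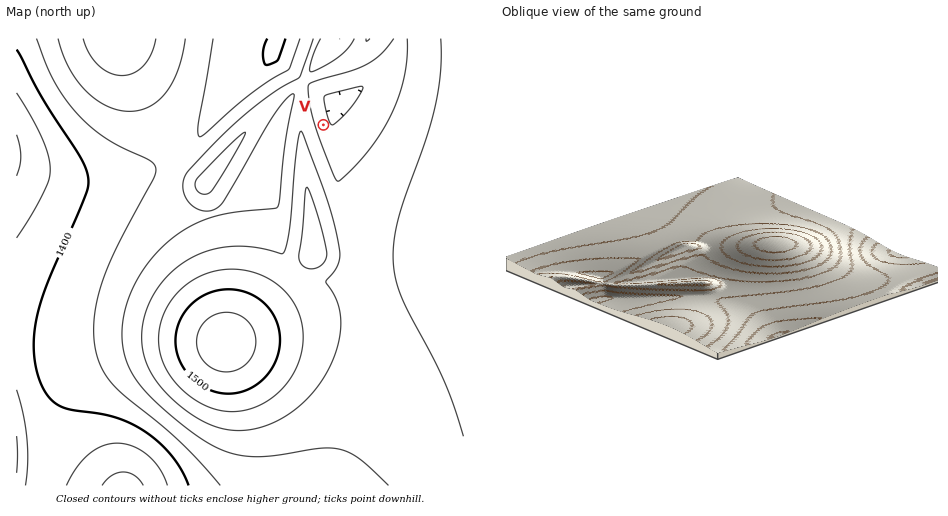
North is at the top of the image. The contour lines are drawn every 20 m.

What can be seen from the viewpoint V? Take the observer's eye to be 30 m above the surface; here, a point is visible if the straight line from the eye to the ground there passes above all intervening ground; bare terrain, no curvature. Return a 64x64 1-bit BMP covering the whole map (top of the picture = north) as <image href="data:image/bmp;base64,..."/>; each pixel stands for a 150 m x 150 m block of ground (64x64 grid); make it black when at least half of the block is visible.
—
<image width="64" height="64" href="data:image/bmp;base64,Qk0+AgAAAAAAAD4AAAAoAAAAQAAAAEAAAAABAAEAAAAAAAACAAATCwAAEwsAAAIAAAAAAAAA////AAAAAAAAAAAAAAAAAAAAAAAAAAAAAAAAAAAAAAAAAAAAAAAAAAAAAAAAAAAAAAAAAAAAAAAAAAAAAAAAAAAAAAAAAAAAAAAAAAAAAAAAAAAAAAAAAAAAAAAAAAAAAAAAAAAAAAAAAAAAAAAAAAAAAAAAAAAAAAAAAAAAAAAAAAAAAAAAAAAAAAAAAAAAAAAAAAAAAAAAAAAAAAAAAAAAAAAAAAAAAAAAAAAAAAAAAAAAAAAAAAAAAAAAAAAAAAAAAAAAAAAAAAAAAAAAAAAAAAAAAAAAAAAAAAABwAAAAAAAAAH//AAAAAAAAf//AAAAAAAB//8AAAAAAAH//wAAAAAAAf//AAAAAAAB//8AAAAAAB3//wAAAAAAP///AAAAAAA///8AAAAAAD///wAAAAAAP///AAAAAAA///8AAAAAAD///wAAAAAAP///AAAAAAA///8AAAAAAH///wAAAAAAf///AAAAAAB///8AAAAAAH///wAAAAAAf///AAAAAAB///8AAAAAAH///wAAAAAAf///AAAAAAB///8AAAAAAH///wAAAAAg////AAAAABD///8AAAAAAH///wABwAAAf///AAPwAAB///8AA/wAAP///wAD/gAAP///AAP/AAAP//8AA/+AAAP//wAD/4AAAP//AAP/wAAgf/8AAf/gABB//w=="/>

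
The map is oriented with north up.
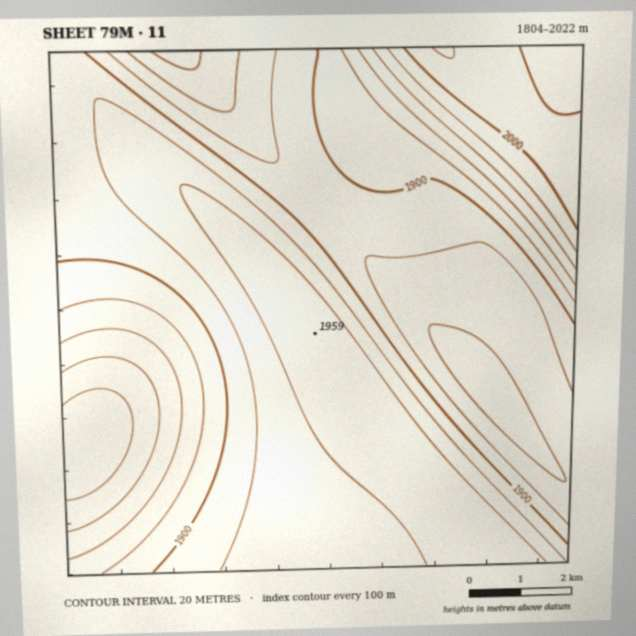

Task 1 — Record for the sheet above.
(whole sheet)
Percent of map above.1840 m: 95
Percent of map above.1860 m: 88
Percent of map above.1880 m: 73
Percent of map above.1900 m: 57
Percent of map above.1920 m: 40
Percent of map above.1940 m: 22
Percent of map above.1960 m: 8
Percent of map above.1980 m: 7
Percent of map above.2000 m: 4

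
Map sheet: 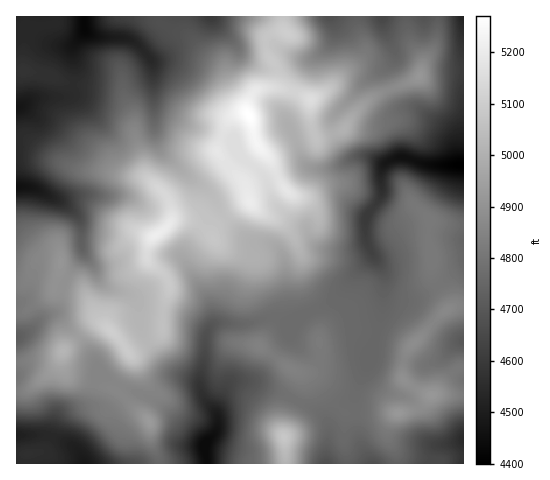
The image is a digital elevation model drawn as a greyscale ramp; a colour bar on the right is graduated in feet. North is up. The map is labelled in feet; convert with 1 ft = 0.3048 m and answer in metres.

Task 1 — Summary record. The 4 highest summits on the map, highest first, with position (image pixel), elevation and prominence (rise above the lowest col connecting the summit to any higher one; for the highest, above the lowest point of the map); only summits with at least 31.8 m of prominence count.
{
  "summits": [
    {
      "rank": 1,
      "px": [249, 115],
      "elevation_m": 1606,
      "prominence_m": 265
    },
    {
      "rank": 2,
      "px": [155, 235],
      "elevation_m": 1588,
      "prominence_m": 47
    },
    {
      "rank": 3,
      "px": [284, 437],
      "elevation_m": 1548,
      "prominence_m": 94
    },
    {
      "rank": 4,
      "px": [398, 413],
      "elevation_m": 1499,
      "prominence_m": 45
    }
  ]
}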